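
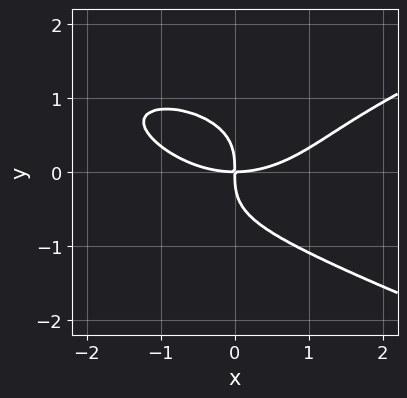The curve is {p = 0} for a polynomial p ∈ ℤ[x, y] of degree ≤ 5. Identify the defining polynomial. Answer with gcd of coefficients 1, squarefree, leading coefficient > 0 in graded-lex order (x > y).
3*y^4 - x^3 + 3*x*y

Degree: a generic line meets the curve in up to 4 points, so deg p = 4.
From the axis intercepts and sections: it meets the x-axis at x = 0 (among the integer gridlines); it crosses the y-axis at the gridline y = 0.
Together with the visible shape, these determine p as stated.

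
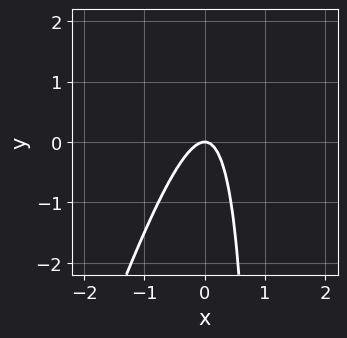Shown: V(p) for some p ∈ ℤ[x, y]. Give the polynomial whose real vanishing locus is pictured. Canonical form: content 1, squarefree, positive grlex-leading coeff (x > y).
Degree: no degree-1 curve has this shape, so deg p = 2.
From the visible intercepts: it meets the y-axis at y = 0 (among the integer gridlines); it meets the x-axis at x = 0 (among the integer gridlines).
The integer polynomial consistent with all of this is the stated p.

3*x^2 - x*y + y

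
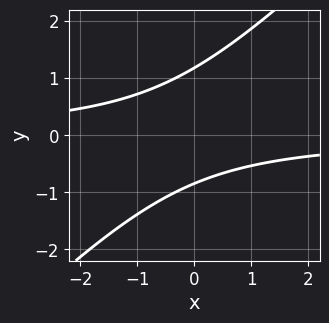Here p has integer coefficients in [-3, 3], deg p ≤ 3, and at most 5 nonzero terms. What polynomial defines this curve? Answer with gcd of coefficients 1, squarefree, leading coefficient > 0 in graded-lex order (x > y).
3*x*y - 3*y^2 + y + 3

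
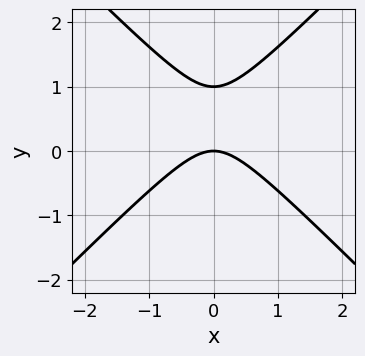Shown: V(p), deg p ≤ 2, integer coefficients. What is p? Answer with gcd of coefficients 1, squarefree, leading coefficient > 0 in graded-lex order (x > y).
1. Degree: no degree-1 curve has this shape, so deg p = 2.
2. Symmetries: mirror symmetry x ↦ −x ⇒ only even powers of x.
3. Observable constraints: among the integer gridlines, it crosses the y-axis at y ∈ {0, 1}; it crosses the x-axis at the gridline x = 0.
4. Together with the visible shape, these determine p as stated.

x^2 - y^2 + y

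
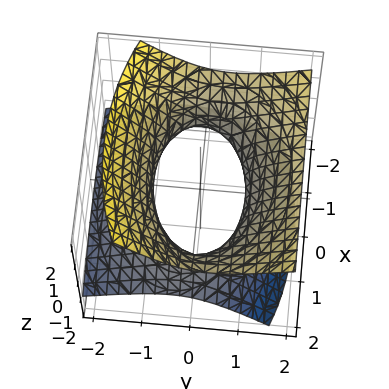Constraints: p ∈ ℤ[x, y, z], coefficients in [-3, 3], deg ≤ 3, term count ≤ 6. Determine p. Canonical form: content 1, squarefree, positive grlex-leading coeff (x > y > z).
x^2 + 2*y^2 - 2*y*z - 3*z^2 - 2

First, deg p = 2.
Next, from the visible intercepts: the surface avoids every integer z-axis point in the box; the y-axis gridline crossings are at y ∈ {-1, 1}.
Finally, these observations pin down the coefficients.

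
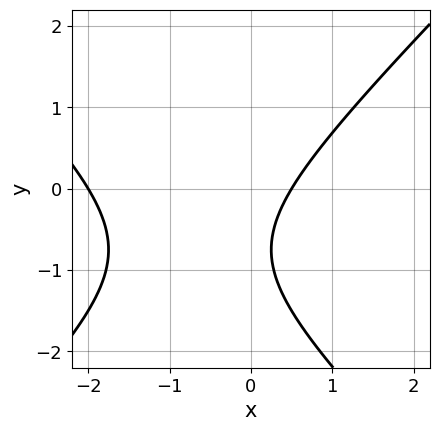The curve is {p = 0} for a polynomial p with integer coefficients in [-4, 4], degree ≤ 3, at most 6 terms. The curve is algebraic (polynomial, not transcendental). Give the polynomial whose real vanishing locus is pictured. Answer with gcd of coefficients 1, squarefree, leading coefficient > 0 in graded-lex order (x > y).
2*x^2 - 2*y^2 + 3*x - 3*y - 2

1. deg p = 2. No degree-1 curve has this shape.
2. From the visible intercepts: it meets the x-axis at x = -2 (among the integer gridlines); the curve avoids every integer y-axis point in the box.
3. Fitting integer coefficients to these (and the overall shape) gives p.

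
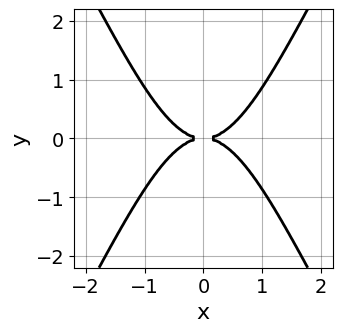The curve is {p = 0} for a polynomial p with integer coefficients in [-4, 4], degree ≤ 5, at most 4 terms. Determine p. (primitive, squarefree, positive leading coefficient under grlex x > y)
(a) Degree: no degree-3 curve has this shape, so deg p = 4.
(b) Symmetries: mirror symmetry y ↦ −y ⇒ only even powers of y; it's symmetric under x → −x, forcing even powers of x.
(c) Against the integer gridlines: it crosses the x-axis at the gridline x = 0; it crosses the y-axis at the gridline y = 0.
(d) Fitting integer coefficients to these (and the overall shape) gives p.

3*x^4 - x^2*y^2 - 3*y^2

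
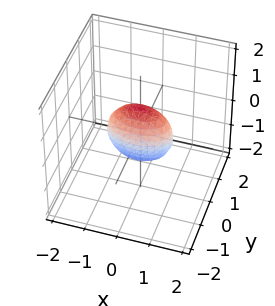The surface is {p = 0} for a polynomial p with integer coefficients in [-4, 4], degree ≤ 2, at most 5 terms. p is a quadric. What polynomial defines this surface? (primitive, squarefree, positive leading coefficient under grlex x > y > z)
x^2 + 3*y^2 + z^2 - 1

First, deg p = 2. Bounded and convex; a quadric.
Then, symmetries: mirror symmetry z ↦ −z ⇒ only even powers of z; it's symmetric under x → −x, forcing even powers of x; mirror symmetry y ↦ −y ⇒ only even powers of y.
Next, checking where it meets the axes: the x-axis gridline crossings are at x ∈ {-1, 1}; the z-axis gridline crossings are at z ∈ {-1, 1}.
Finally, solving for integer coefficients yields p as stated.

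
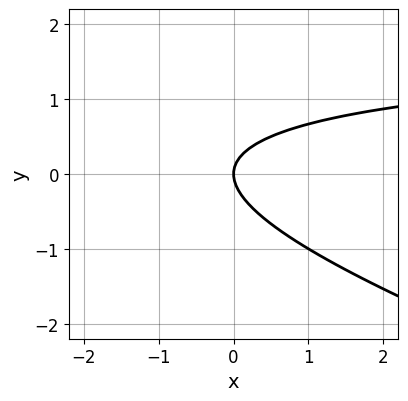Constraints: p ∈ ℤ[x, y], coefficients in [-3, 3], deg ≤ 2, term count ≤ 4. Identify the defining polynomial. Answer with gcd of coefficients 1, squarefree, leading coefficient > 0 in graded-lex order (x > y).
x*y + 3*y^2 - 2*x

(a) The degree is 2 — no degree-1 curve has this shape.
(b) Checking where it meets the axes: it crosses the x-axis at the gridline x = 0; one y-axis crossing is at y = 0.
(c) These observations pin down the coefficients.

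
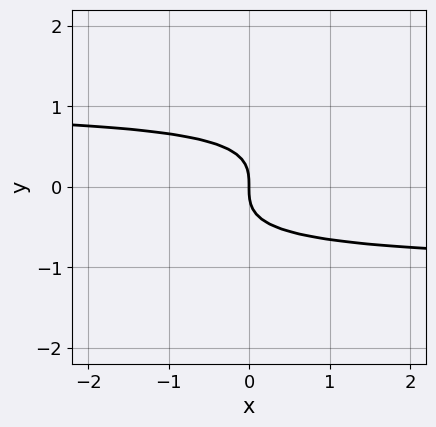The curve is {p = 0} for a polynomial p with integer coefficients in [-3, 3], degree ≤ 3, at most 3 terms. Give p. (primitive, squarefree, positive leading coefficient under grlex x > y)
x*y^2 - 2*y^3 - x

1. The degree is 3 — no degree-2 curve has this shape.
2. Checking where it meets the axes: it crosses the y-axis at the gridline y = 0; it meets the x-axis at x = 0 (among the integer gridlines).
3. Putting this together gives p.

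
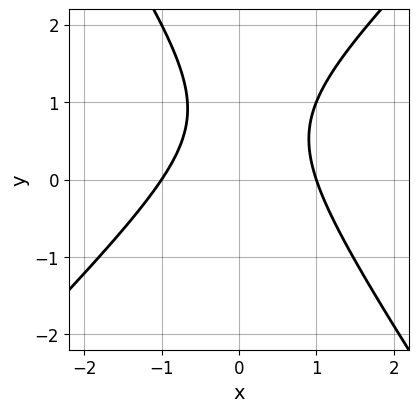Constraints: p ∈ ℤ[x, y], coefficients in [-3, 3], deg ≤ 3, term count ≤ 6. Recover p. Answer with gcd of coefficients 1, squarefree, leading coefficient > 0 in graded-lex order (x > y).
First, the degree is 2 — a generic line meets the curve in up to 2 points.
Next, against the integer gridlines: the x-axis gridline crossings are at x ∈ {-1, 1}; it misses every integer gridline on the y-axis.
Finally, solving for integer coefficients yields p as stated.

3*x^2 - x*y - 2*y^2 + 3*y - 3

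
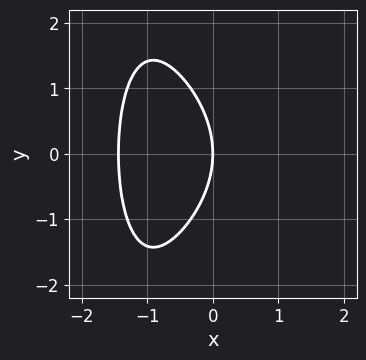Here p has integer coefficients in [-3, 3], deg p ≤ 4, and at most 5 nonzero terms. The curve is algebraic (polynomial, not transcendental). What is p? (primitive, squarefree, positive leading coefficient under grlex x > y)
x^4 + y^2 + 3*x

(a) deg p = 4. A generic line meets the curve in up to 4 points.
(b) Symmetries: mirror symmetry y ↦ −y ⇒ only even powers of y.
(c) Against the integer gridlines: it meets the x-axis at x = 0 (among the integer gridlines); one y-axis crossing is at y = 0.
(d) Matching integer coefficients to the picture gives p.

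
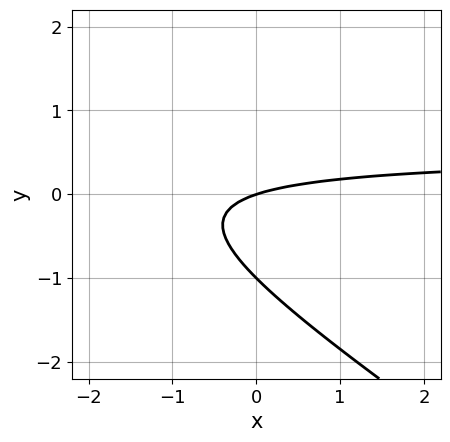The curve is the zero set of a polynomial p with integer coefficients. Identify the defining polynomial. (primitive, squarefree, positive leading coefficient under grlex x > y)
Degree: no degree-1 curve has this shape, so deg p = 2.
From the visible intercepts: it crosses the x-axis at the gridline x = 0; the y-axis gridline crossings are at y ∈ {-1, 0}.
Together with the visible shape, these determine p as stated.

2*x*y + 3*y^2 - x + 3*y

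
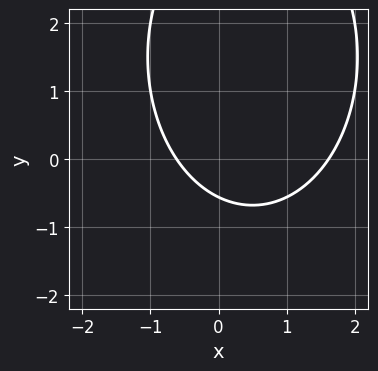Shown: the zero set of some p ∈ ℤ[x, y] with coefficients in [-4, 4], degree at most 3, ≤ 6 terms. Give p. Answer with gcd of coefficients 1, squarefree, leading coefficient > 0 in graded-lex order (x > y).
2*x^2 + y^2 - 2*x - 3*y - 2

First, deg p = 2. A generic line meets the curve in up to 2 points.
Finally, matching integer coefficients to the picture gives p.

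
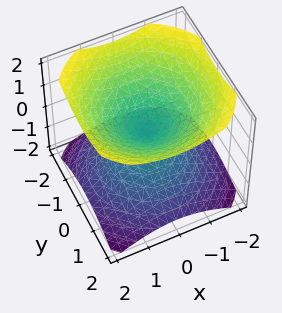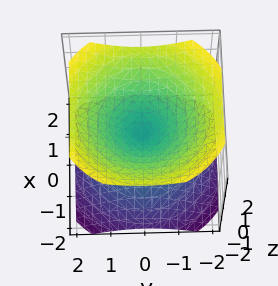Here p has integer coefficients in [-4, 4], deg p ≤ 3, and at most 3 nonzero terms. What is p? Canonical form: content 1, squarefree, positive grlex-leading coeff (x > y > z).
2*x^2 + 2*y^2 - 3*z^2

1. There are 2 components.
2. deg p = 2.
3. Symmetries: it's symmetric under z → −z, forcing even powers of z; the surface is invariant under rotation about z: p = q(x² + y², z).
4. Against the integer gridlines: it meets the y-axis at y = 0 (among the integer gridlines); it crosses the z-axis at the gridline z = 0; one x-axis crossing is at x = 0.
5. Together with the visible shape, these determine p as stated.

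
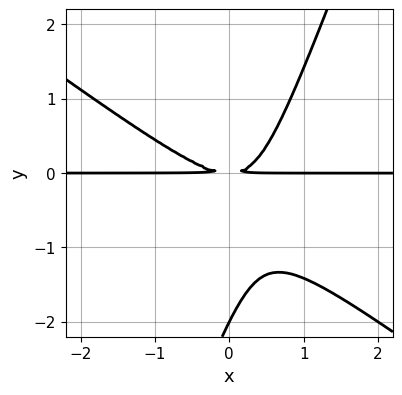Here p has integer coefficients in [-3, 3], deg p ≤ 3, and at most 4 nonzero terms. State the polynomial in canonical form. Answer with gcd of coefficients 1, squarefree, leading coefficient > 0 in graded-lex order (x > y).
The degree is 3 — no degree-2 curve has this shape.
Observable constraints: it crosses the y-axis at the gridline y = -2; the visible x-axis segment lies entirely on the curve.
These observations pin down the coefficients.

2*x^2*y + 2*x*y^2 - y^3 - 2*y^2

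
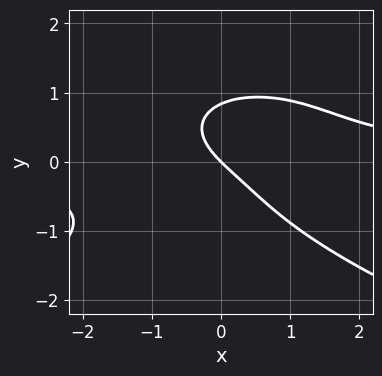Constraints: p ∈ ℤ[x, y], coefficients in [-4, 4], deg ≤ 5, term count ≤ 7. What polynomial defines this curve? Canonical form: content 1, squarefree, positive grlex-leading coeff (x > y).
2*y^4 + 2*x^2*y + y^2 - 2*x - 2*y

(a) Degree: no degree-3 curve has this shape, so deg p = 4.
(b) Observable constraints: it meets the x-axis at x = 0 (among the integer gridlines); one y-axis crossing is at y = 0.
(c) Putting this together gives p.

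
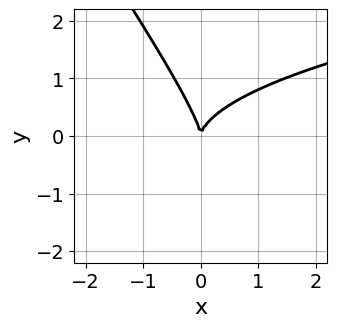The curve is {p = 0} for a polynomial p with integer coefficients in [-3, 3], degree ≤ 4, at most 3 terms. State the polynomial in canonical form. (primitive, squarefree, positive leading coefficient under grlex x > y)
deg p = 3. The shape is more complex than any degree-2 curve.
Observable constraints: it crosses the x-axis at the gridline x = 0; it crosses the y-axis at the gridline y = 0.
The integer polynomial consistent with all of this is the stated p.

3*x*y^2 + 2*y^3 - 3*x^2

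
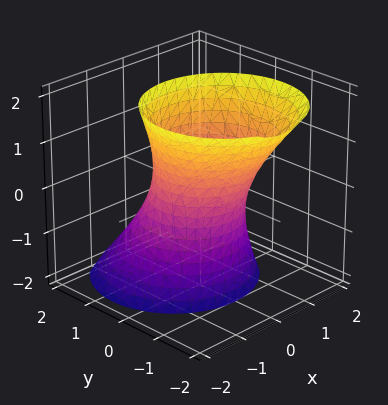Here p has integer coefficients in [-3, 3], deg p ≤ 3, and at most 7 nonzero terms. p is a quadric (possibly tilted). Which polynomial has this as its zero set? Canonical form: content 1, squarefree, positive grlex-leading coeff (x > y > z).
3*x^2 + 3*y^2 + 2*y*z - z^2 - 3

First, the degree is 2 — the shape is more complex than any degree-1 surface.
Next, observable constraints: the x-axis gridline crossings are at x ∈ {-1, 1}; it misses every integer gridline on the z-axis; the y-axis gridline crossings are at y ∈ {-1, 1}.
Finally, assembling these constraints gives the stated polynomial.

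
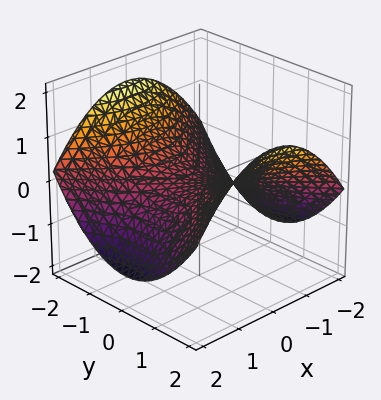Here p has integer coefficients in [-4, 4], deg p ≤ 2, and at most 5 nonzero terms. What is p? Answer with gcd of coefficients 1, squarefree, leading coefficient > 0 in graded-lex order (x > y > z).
x^2 - y^2 + 3*z

First, degree: a saddle surface; a quadric, so deg p = 2.
Then, symmetries: mirror symmetry y ↦ −y ⇒ only even powers of y; it's symmetric under x → −x, forcing even powers of x.
Next, from the axis intercepts and sections: it meets the y-axis at y = 0 (among the integer gridlines); one z-axis crossing is at z = 0; one x-axis crossing is at x = 0.
Finally, these observations pin down the coefficients.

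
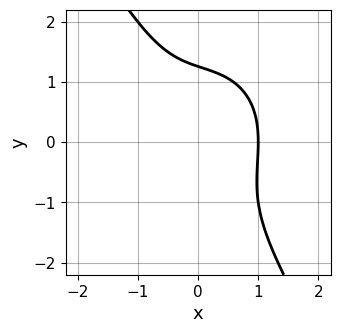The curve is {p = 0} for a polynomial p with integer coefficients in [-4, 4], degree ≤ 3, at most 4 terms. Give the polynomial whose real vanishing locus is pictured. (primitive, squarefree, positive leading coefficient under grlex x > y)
First, deg p = 3.
Then, checking where it meets the axes: it crosses the x-axis at the gridline x = 1.
Finally, together with the visible shape, these determine p as stated.

2*x^3 + x*y^2 + y^3 - 2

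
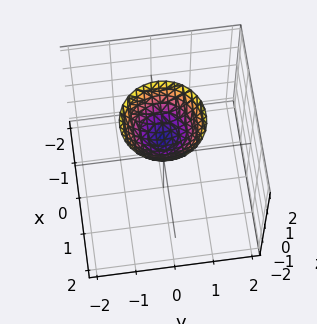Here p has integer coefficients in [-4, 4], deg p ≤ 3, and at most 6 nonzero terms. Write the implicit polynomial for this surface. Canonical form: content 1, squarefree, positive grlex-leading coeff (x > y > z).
x^2 + y^2 - z + 1

1. deg p = 2. No degree-1 surface has this shape.
2. Symmetries: the z-axis is an axis of rotation, so x and y enter only as x² + y².
3. From the axis intercepts and sections: it misses every integer gridline on the y-axis; a circular section at z = 2 has radius exactly 1; no x-intercept at any integer in the box.
4. Solving for integer coefficients yields p as stated. Check: (0, 0, 1) on the z-axis lies on the surface, and p(0, 0, 1) = 0. ✓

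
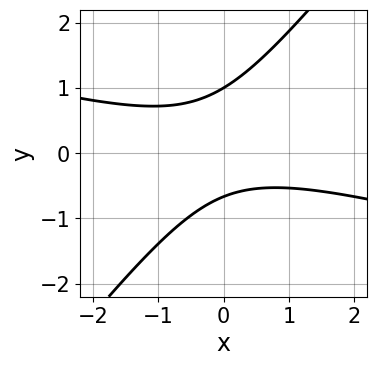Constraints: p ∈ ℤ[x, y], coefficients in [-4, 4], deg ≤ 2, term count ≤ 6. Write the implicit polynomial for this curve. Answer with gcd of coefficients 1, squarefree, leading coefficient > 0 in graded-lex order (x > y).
x^2 + 3*x*y - 3*y^2 + y + 2

(a) deg p = 2.
(b) Reading off the gridlines: no x-intercept at any integer in the box; one y-axis crossing is at y = 1.
(c) Solving for integer coefficients yields p as stated.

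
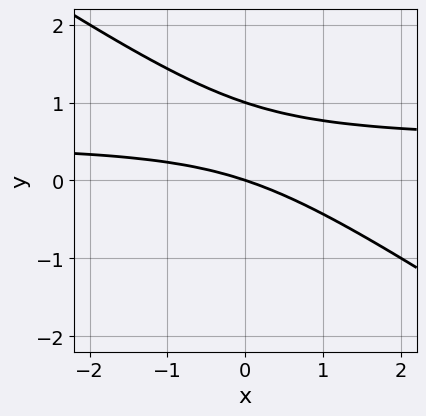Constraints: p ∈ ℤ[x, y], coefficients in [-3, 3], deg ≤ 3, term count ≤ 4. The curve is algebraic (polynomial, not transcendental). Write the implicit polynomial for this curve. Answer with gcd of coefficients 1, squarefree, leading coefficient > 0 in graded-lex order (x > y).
2*x*y + 3*y^2 - x - 3*y

1. Degree: the shape is more complex than any degree-1 curve, so deg p = 2.
2. Reading off the gridlines: one x-axis crossing is at x = 0; the y-axis gridline crossings are at y ∈ {0, 1}.
3. Together with the visible shape, these determine p as stated.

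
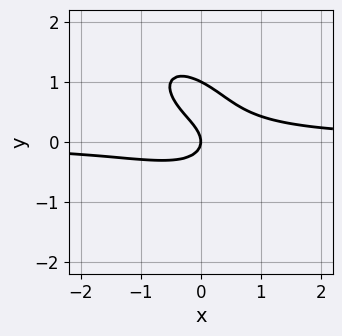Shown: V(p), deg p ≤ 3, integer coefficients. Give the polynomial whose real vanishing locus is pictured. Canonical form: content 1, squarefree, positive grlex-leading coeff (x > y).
(a) Degree: the shape is more complex than any degree-2 curve, so deg p = 3.
(b) From the axis intercepts and sections: the y-axis gridline crossings are at y ∈ {0, 1}; one x-axis crossing is at x = 0.
(c) Solving for integer coefficients yields p as stated.

2*x^2*y + 2*x*y^2 + 2*y^3 - 2*y^2 - x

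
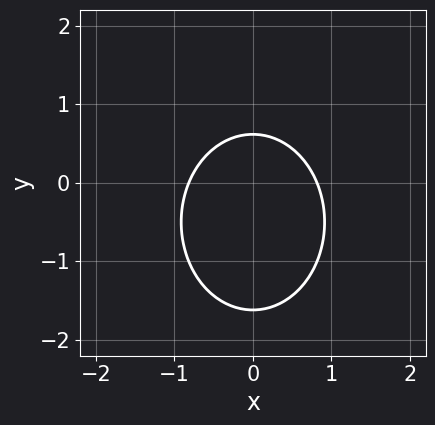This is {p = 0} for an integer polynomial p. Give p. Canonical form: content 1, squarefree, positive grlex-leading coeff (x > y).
First, deg p = 2. No degree-1 curve has this shape.
Next, symmetries: mirror symmetry x ↦ −x ⇒ only even powers of x.
Finally, these observations pin down the coefficients.

3*x^2 + 2*y^2 + 2*y - 2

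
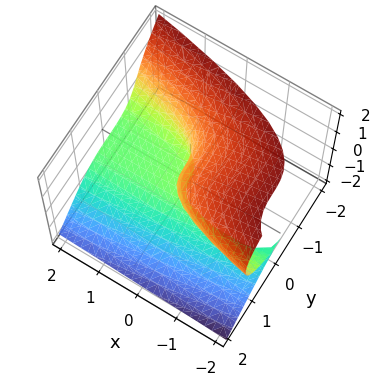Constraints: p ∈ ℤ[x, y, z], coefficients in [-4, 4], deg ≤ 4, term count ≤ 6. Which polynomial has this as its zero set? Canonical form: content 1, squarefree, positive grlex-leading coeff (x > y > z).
3*y^3 + 3*z^3 + 3*x*z - 3*z^2 + x

1. deg p = 3. No degree-2 surface has this shape.
2. Observable constraints: it crosses the x-axis at the gridline x = 0; among the integer gridlines, it crosses the z-axis at z ∈ {0, 1}; one y-axis crossing is at y = 0.
3. Solving for integer coefficients yields p as stated.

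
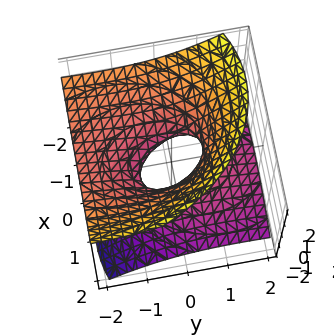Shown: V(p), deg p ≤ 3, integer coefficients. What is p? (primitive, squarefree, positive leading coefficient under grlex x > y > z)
The degree is 2 — a generic line meets the surface in up to 2 points.
From the axis intercepts and sections: the y-axis gridline crossings are at y ∈ {-1, 1}; it misses every integer gridline on the z-axis.
Solving for integer coefficients yields p as stated.

2*x^2 + 2*x*z + y^2 + 3*y*z - 3*z^2 - 1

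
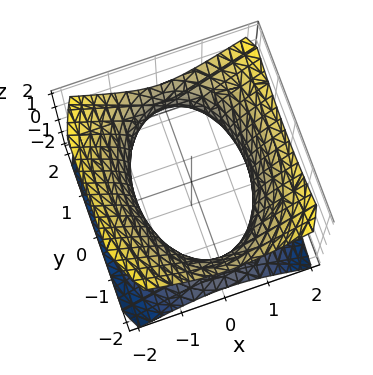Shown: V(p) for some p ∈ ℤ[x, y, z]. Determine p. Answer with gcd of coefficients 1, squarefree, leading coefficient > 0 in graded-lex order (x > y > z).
2*x^2 + y^2 - 2*z^2 - 3

(a) Degree: one connected sheet with a waist; a quadric, so deg p = 2.
(b) Symmetries: it's symmetric under y → −y, forcing even powers of y; the z ↦ −z reflection is a symmetry, so z appears only in even powers; the x ↦ −x reflection is a symmetry, so x appears only in even powers.
(c) Observable constraints: the surface avoids every integer z-axis point in the box.
(d) Assembling these constraints gives the stated polynomial.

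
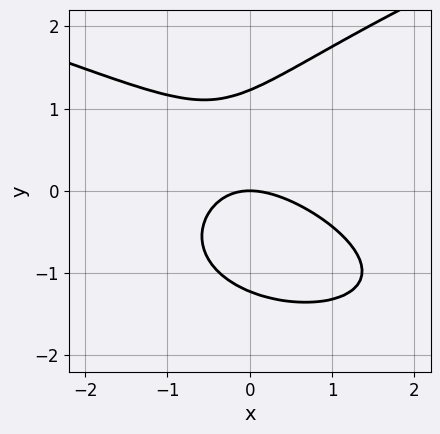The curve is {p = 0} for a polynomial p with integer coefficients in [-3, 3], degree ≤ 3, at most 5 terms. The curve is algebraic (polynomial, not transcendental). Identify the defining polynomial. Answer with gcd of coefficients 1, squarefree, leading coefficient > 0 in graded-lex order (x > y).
First, deg p = 3.
Next, checking where it meets the axes: it crosses the x-axis at the gridline x = 0; it crosses the y-axis at the gridline y = 0.
Finally, together with the visible shape, these determine p as stated.

2*y^3 - 2*x^2 - 2*x*y - 3*y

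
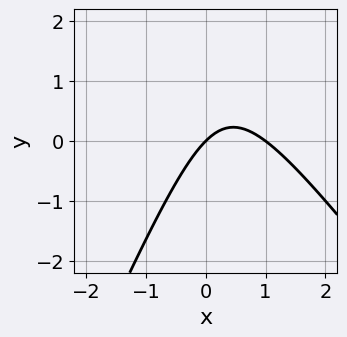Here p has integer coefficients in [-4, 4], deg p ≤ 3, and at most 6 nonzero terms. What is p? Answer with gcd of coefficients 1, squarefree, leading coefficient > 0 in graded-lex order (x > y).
3*x^2 + x*y - y^2 - 3*x + 3*y

1. The degree is 2 — a generic line meets the curve in up to 2 points.
2. Reading off the gridlines: it meets the y-axis at y = 0 (among the integer gridlines); the x-axis gridline crossings are at x ∈ {0, 1}.
3. Putting this together gives p.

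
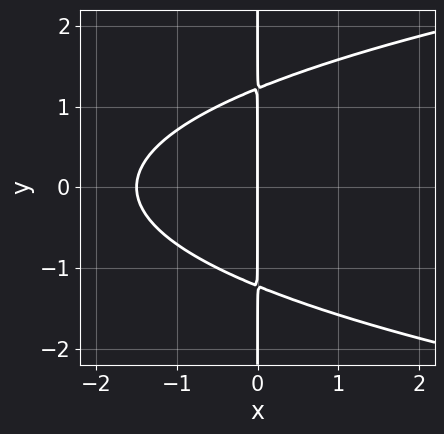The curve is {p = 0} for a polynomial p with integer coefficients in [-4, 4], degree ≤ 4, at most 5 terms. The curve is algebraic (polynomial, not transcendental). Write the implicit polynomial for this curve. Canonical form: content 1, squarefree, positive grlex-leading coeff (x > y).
2*x*y^2 - 2*x^2 - 3*x

The degree is 3 — a generic line meets the curve in up to 3 points.
Symmetries: the y ↦ −y reflection is a symmetry, so y appears only in even powers.
Reading off the gridlines: the visible y-axis segment lies entirely on the curve; it crosses the x-axis at the gridline x = 0.
Putting this together gives p.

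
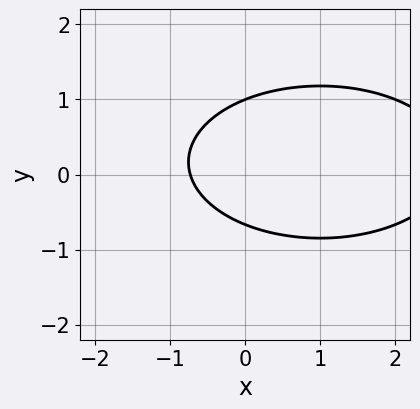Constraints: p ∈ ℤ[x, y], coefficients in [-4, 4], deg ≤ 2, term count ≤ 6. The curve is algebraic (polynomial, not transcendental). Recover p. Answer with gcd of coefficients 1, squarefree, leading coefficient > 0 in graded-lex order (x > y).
x^2 + 3*y^2 - 2*x - y - 2

deg p = 2. A generic line meets the curve in up to 2 points.
Checking where it meets the axes: one y-axis crossing is at y = 1.
Together with the visible shape, these determine p as stated.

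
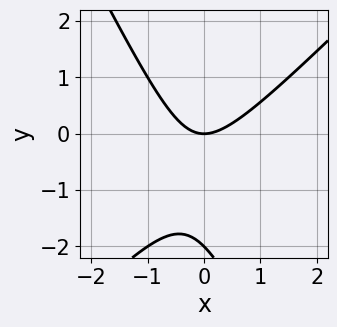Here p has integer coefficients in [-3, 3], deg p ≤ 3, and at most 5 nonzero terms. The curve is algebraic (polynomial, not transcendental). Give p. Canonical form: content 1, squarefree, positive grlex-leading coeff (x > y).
Degree: no degree-1 curve has this shape, so deg p = 2.
Checking where it meets the axes: the y-axis gridline crossings are at y ∈ {-2, 0}; it meets the x-axis at x = 0 (among the integer gridlines).
Fitting integer coefficients to these (and the overall shape) gives p.

2*x^2 - x*y - y^2 - 2*y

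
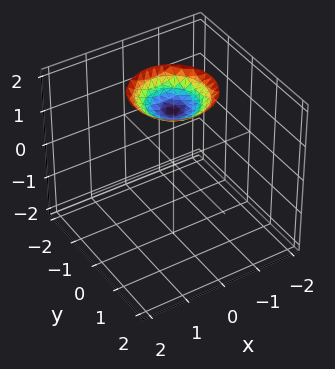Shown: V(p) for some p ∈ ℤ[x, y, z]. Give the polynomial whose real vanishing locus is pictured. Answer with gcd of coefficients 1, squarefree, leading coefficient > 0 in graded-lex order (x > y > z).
x^2 + y^2 - 2*z + 3

(a) deg p = 2.
(b) By symmetry, every cross-section ⟂ z is a circle, so x, y appear only via x² + y².
(c) From the axis intercepts and sections: a circular section at z = 2 has radius exactly 1; the surface avoids every integer y-axis point in the box; the surface avoids every integer x-axis point in the box.
(d) Together with the visible shape, these determine p as stated.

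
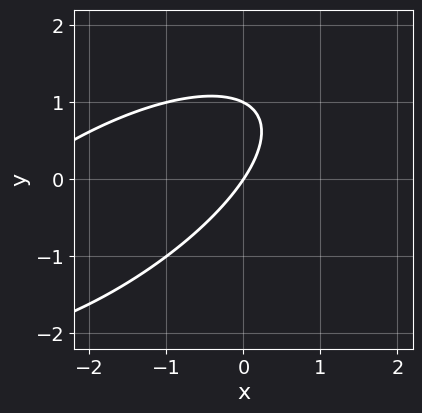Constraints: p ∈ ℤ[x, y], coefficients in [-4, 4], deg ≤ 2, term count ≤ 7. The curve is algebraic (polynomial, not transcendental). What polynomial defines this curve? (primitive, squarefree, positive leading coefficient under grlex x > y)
First, the degree is 2 — a generic line meets the curve in up to 2 points.
Next, reading off the gridlines: one x-axis crossing is at x = 0; among the integer gridlines, it crosses the y-axis at y ∈ {0, 1}.
Finally, together with the visible shape, these determine p as stated.

x^2 - 2*x*y + 2*y^2 + 3*x - 2*y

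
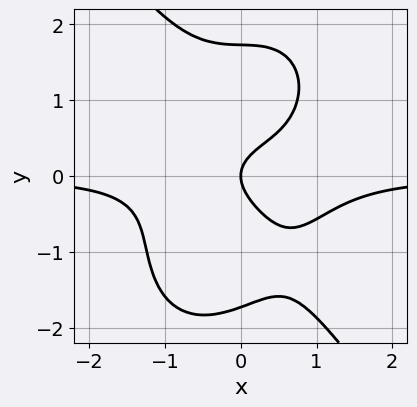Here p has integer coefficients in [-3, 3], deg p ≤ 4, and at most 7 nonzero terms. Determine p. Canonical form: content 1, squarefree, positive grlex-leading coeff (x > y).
First, deg p = 4.
Next, observable constraints: one y-axis crossing is at y = 0; one x-axis crossing is at x = 0.
Finally, putting this together gives p.

3*x^3*y + y^4 - x*y - 3*y^2 + 2*x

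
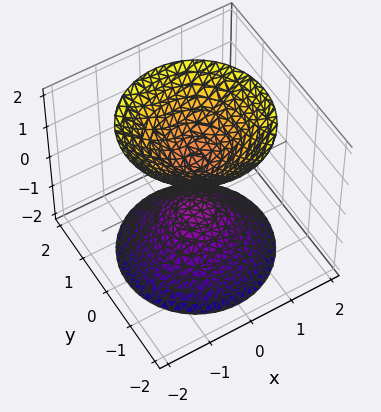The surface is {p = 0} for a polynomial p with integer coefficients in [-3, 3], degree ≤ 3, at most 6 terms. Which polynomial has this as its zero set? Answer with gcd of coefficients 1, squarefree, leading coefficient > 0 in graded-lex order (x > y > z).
3*x^2 + 3*y^2 - 2*z^2 + 1

1. I count 2 distinct pieces. Treating them together as one polynomial.
2. The degree is 2 — no degree-1 surface has this shape.
3. Symmetries: the surface is invariant under rotation about z: p = q(x² + y², z).
4. From the axis intercepts and sections: a circular section at z = 1 has radius between 0 and 1; it misses every integer gridline on the x-axis; it misses every integer gridline on the y-axis.
5. The integer polynomial consistent with all of this is the stated p.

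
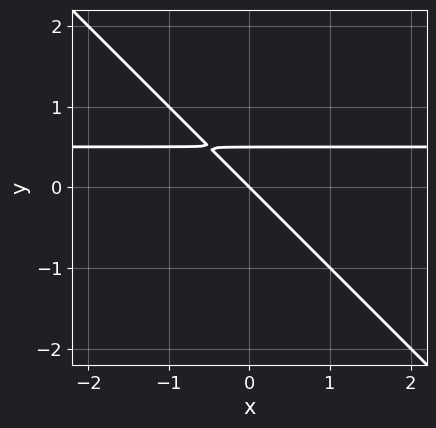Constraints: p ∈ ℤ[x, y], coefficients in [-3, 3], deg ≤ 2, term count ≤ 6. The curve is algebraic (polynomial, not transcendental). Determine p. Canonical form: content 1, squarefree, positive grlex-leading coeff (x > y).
2*x*y + 2*y^2 - x - y

(a) deg p = 2. No degree-1 curve has this shape.
(b) From the axis intercepts and sections: one x-axis crossing is at x = 0; it crosses the y-axis at the gridline y = 0.
(c) Assembling these constraints gives the stated polynomial.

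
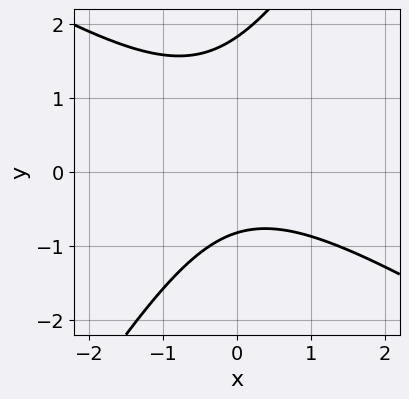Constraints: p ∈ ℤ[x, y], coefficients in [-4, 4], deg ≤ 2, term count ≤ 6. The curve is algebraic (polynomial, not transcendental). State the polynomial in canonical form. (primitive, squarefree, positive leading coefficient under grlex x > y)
First, deg p = 2. No degree-1 curve has this shape.
Next, observable constraints: no x-intercept at any integer in the box.
Finally, these observations pin down the coefficients.

2*x^2 + 2*x*y - 2*y^2 + 2*y + 3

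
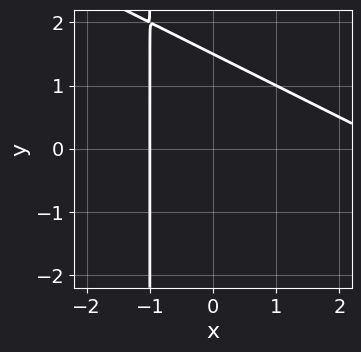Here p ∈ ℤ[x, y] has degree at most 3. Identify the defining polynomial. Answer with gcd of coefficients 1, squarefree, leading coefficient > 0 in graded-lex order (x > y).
x^2 + 2*x*y - 2*x + 2*y - 3

The degree is 2 — no degree-1 curve has this shape.
From the axis intercepts and sections: it crosses the x-axis at the gridline x = -1.
Matching integer coefficients to the picture gives p.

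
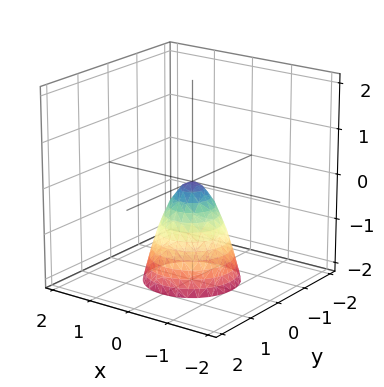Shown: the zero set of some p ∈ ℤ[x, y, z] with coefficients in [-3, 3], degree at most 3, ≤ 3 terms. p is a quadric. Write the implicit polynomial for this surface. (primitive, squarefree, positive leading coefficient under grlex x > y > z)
2*x^2 + 2*y^2 + z

1. Degree: a paraboloid; a quadric, so deg p = 2.
2. Symmetry: every cross-section ⟂ z is a circle, so x, y appear only via x² + y².
3. Checking where it meets the axes: it meets the z-axis at z = 0 (among the integer gridlines); it crosses the y-axis at the gridline y = 0; a circular section at z = -1 has radius between 0 and 1; one x-axis crossing is at x = 0.
4. These observations pin down the coefficients.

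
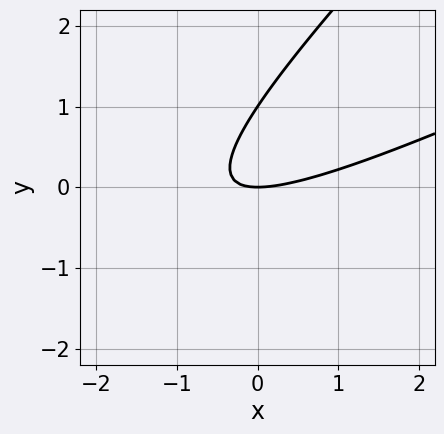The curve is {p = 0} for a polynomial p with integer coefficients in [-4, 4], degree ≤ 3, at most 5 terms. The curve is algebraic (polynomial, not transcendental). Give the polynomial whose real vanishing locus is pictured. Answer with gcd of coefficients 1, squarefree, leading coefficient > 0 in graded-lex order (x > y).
x^2 - 3*x*y + 2*y^2 - 2*y

First, degree: no degree-1 curve has this shape, so deg p = 2.
Next, checking where it meets the axes: it meets the x-axis at x = 0 (among the integer gridlines); among the integer gridlines, it crosses the y-axis at y ∈ {0, 1}.
Finally, fitting integer coefficients to these (and the overall shape) gives p.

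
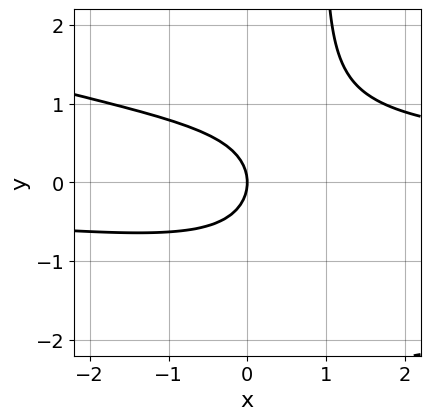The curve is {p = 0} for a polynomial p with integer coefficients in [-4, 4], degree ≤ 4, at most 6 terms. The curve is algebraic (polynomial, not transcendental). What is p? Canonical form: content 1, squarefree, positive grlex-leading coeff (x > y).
x^2*y + 3*x*y^2 - 3*y^2 - 3*x

Degree: a generic line meets the curve in up to 3 points, so deg p = 3.
Reading off the gridlines: it crosses the y-axis at the gridline y = 0; one x-axis crossing is at x = 0.
These observations pin down the coefficients.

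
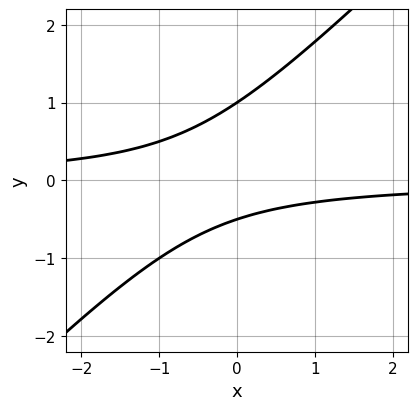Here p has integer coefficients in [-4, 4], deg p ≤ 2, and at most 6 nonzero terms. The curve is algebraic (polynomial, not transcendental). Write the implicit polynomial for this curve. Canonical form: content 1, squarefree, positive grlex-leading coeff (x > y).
2*x*y - 2*y^2 + y + 1

1. Degree: the shape is more complex than any degree-1 curve, so deg p = 2.
2. Checking where it meets the axes: one y-axis crossing is at y = 1; no x-intercept at any integer in the box.
3. Together with the visible shape, these determine p as stated.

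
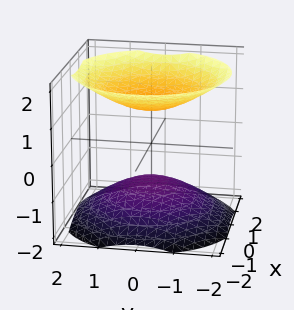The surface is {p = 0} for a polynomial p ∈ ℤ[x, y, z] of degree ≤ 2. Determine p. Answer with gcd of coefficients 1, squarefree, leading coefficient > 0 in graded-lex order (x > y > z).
First, I count 2 distinct pieces.
Next, degree: two sheets facing apart; a quadric, so deg p = 2.
Then, symmetries: the z-axis is an axis of rotation, so x and y enter only as x² + y²; it's symmetric under z → −z, forcing even powers of z.
Then, reading off the gridlines: no y-intercept at any integer in the box; among the integer gridlines, it crosses the z-axis at z ∈ {-1, 1}; no x-intercept at any integer in the box.
Finally, matching integer coefficients to the picture gives p.

2*x^2 + 2*y^2 - 3*z^2 + 3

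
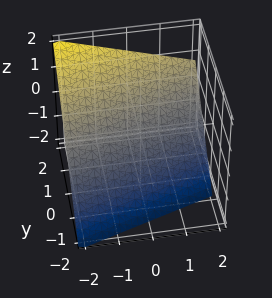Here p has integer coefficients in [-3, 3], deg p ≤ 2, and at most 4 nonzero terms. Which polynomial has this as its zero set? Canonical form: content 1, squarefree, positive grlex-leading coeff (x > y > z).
deg p = 1. Every cross-section is a straight line — this is a plane.
Against the integer gridlines: one x-axis crossing is at x = -2.
Assembling these constraints gives the stated polynomial.

x - 3*y + 3*z + 2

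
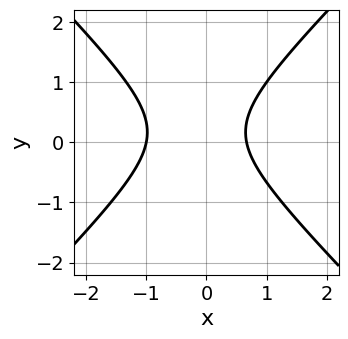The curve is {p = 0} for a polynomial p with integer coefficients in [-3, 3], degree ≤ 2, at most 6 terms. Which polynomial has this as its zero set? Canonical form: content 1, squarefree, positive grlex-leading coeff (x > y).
3*x^2 - 3*y^2 + x + y - 2

Degree: a generic line meets the curve in up to 2 points, so deg p = 2.
Reading off the gridlines: the curve avoids every integer y-axis point in the box; it meets the x-axis at x = -1 (among the integer gridlines).
Solving for integer coefficients yields p as stated.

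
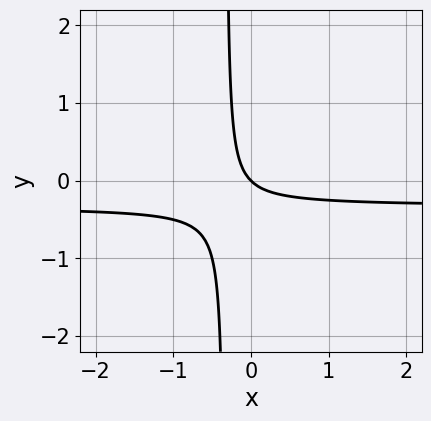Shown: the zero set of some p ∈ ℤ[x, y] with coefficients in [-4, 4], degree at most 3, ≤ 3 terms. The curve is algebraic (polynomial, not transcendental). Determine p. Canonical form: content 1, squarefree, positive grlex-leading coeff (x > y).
3*x*y + x + y

Degree: a generic line meets the curve in up to 2 points, so deg p = 2.
Reading off the gridlines: it crosses the x-axis at the gridline x = 0; it crosses the y-axis at the gridline y = 0.
Putting this together gives p.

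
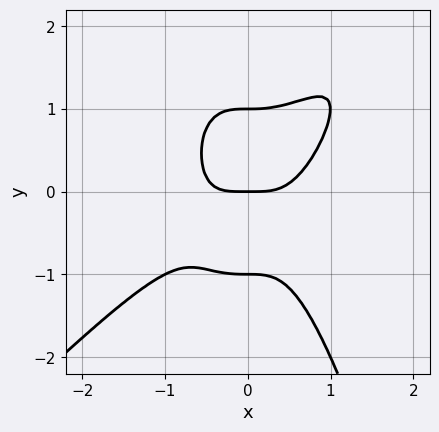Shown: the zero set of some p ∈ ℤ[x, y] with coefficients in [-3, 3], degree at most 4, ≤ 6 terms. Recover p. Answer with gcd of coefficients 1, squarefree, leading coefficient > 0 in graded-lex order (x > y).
2*x^4 - 2*x^3*y + y^3 - y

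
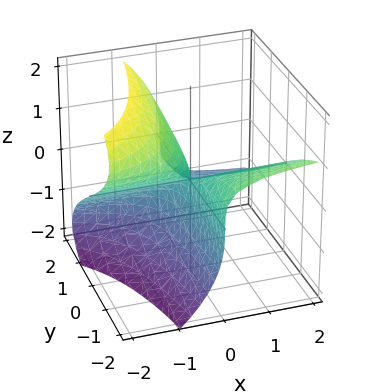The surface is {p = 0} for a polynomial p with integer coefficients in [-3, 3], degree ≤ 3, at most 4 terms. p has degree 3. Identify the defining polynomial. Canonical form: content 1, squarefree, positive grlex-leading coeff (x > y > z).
deg p = 3.
Checking where it meets the axes: every point of the x-axis in the box is on the surface; every point of the y-axis in the box is on the surface; it crosses the z-axis at the gridline z = 0.
The integer polynomial consistent with all of this is the stated p.

z^3 + 2*x*y + 3*x*z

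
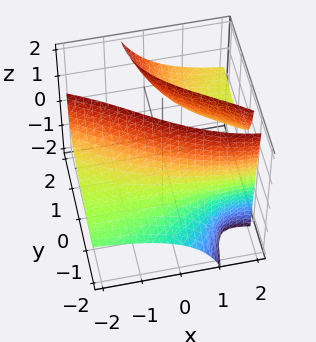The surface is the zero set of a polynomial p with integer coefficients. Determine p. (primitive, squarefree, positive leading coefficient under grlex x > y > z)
First, there are 2 components. Treating them together as one polynomial.
Next, degree: no degree-2 surface has this shape, so deg p = 3.
Then, reading off the gridlines: it misses every integer gridline on the z-axis; it misses every integer gridline on the x-axis.
Finally, fitting integer coefficients to these (and the overall shape) gives p.

x^2*z + 3*x*y*z - y^3 + 2*y^2*z - 2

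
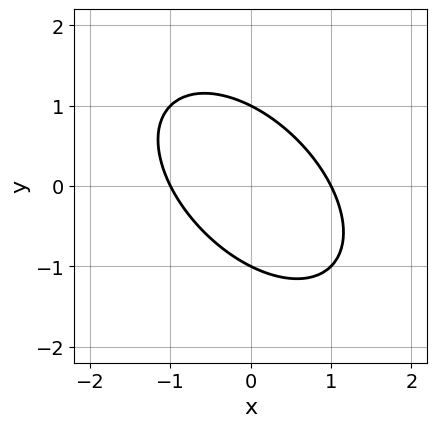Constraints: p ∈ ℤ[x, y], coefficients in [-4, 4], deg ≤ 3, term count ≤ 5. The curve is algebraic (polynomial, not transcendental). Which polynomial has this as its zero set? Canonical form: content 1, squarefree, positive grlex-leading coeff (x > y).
deg p = 2. The shape is more complex than any degree-1 curve.
From the axis intercepts and sections: the y-axis gridline crossings are at y ∈ {-1, 1}; among the integer gridlines, it crosses the x-axis at x ∈ {-1, 1}.
Solving for integer coefficients yields p as stated.

x^2 + x*y + y^2 - 1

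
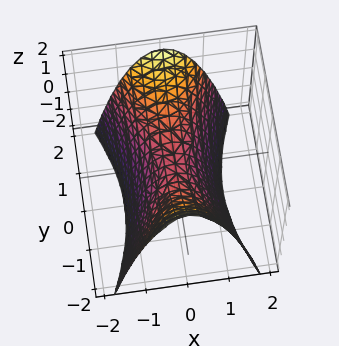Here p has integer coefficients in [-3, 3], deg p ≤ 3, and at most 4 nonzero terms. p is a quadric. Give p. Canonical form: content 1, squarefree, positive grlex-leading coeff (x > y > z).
First, degree: a saddle surface; a quadric, so deg p = 2.
Then, symmetries: the y ↦ −y reflection is a symmetry, so y appears only in even powers; mirror symmetry x ↦ −x ⇒ only even powers of x.
Next, from the axis intercepts and sections: it meets the x-axis at x = 0 (among the integer gridlines); one y-axis crossing is at y = 0.
Finally, putting this together gives p.

3*x^2 - y^2 + 2*z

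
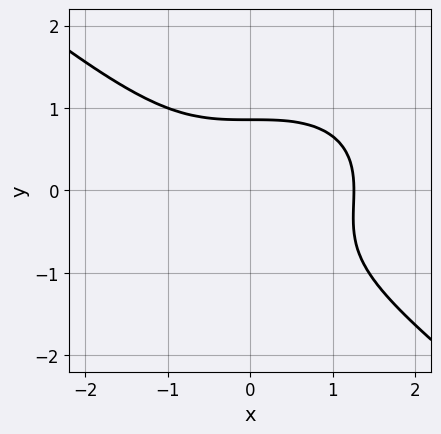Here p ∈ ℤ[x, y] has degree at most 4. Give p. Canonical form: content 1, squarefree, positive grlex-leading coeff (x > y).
x^3 + 2*y^3 + y^2 - 2

1. deg p = 3.
2. Solving for integer coefficients yields p as stated.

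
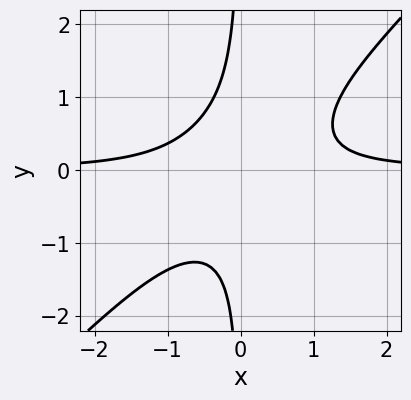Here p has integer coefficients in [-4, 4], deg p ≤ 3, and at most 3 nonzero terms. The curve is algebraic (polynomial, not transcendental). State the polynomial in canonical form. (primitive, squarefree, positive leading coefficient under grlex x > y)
2*x^2*y - 2*x*y^2 - 1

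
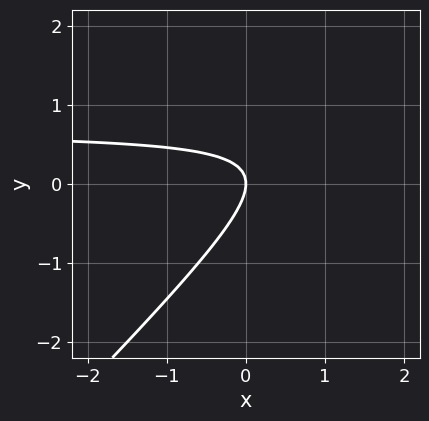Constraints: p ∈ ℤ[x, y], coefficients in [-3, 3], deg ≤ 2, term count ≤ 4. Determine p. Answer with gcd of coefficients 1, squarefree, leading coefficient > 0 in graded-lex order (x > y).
3*x*y - 3*y^2 - 2*x

(a) The degree is 2 — a generic line meets the curve in up to 2 points.
(b) Checking where it meets the axes: one y-axis crossing is at y = 0; one x-axis crossing is at x = 0.
(c) Fitting integer coefficients to these (and the overall shape) gives p.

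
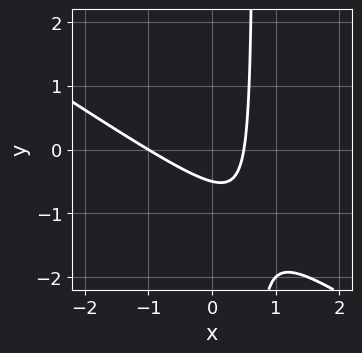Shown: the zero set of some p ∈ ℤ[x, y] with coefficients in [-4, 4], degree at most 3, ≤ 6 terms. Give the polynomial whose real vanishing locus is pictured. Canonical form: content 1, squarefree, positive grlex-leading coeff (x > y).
2*x^2 + 3*x*y + x - 2*y - 1

1. The degree is 2 — a generic line meets the curve in up to 2 points.
2. From the axis intercepts and sections: one x-axis crossing is at x = -1.
3. Matching integer coefficients to the picture gives p.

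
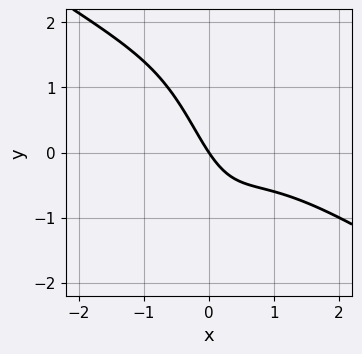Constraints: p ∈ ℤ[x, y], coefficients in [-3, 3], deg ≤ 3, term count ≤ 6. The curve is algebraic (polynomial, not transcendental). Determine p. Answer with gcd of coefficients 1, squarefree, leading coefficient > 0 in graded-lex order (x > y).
First, degree: no degree-2 curve has this shape, so deg p = 3.
Next, from the visible intercepts: it meets the x-axis at x = 0 (among the integer gridlines); it meets the y-axis at y = 0 (among the integer gridlines).
Finally, putting this together gives p.

2*x^3 + 3*x^2*y - 2*x^2 + 3*x + 2*y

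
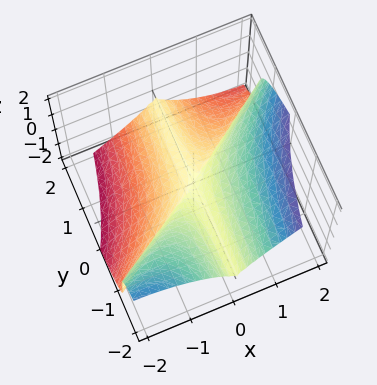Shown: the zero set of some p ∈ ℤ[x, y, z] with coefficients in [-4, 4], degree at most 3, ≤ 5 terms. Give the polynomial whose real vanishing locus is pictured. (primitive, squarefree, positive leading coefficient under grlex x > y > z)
1. The degree is 3 — a generic line meets the surface in up to 3 points.
2. Against the integer gridlines: one x-axis crossing is at x = 0; it crosses the z-axis at the gridline z = 0; the visible y-axis segment lies entirely on the surface.
3. Assembling these constraints gives the stated polynomial.

2*x^3 - 3*x^2*y - 2*z^3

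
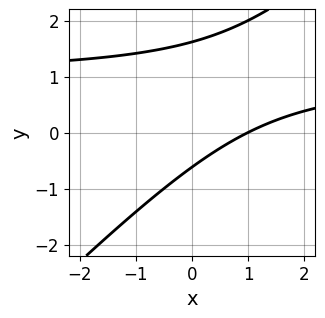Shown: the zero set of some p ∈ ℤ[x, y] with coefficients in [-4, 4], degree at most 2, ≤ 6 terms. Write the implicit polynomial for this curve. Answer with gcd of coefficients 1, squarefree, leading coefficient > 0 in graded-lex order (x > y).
x*y - y^2 - x + y + 1

Degree: no degree-1 curve has this shape, so deg p = 2.
From the visible intercepts: one x-axis crossing is at x = 1.
These observations pin down the coefficients.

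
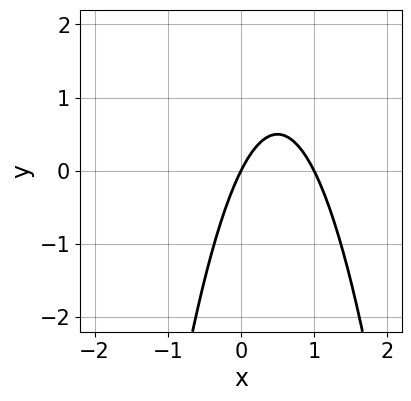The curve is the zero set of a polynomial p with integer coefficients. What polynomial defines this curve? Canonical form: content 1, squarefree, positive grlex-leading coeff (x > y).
First, deg p = 2. No degree-1 curve has this shape.
Then, checking where it meets the axes: among the integer gridlines, it crosses the x-axis at x ∈ {0, 1}; it meets the y-axis at y = 0 (among the integer gridlines).
Finally, the integer polynomial consistent with all of this is the stated p.

2*x^2 - 2*x + y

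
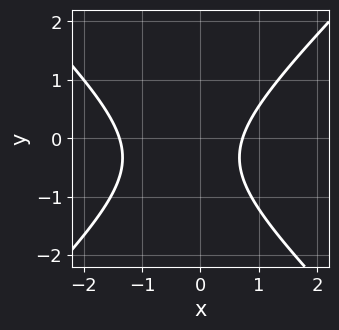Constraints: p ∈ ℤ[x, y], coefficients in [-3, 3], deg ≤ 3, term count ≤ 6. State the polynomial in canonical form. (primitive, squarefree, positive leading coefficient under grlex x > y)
3*x^2 - 3*y^2 + 2*x - 2*y - 3

1. The degree is 2 — a generic line meets the curve in up to 2 points.
2. Against the integer gridlines: the curve avoids every integer y-axis point in the box.
3. Solving for integer coefficients yields p as stated.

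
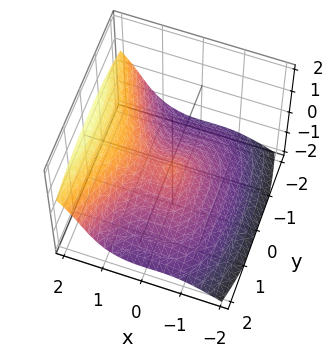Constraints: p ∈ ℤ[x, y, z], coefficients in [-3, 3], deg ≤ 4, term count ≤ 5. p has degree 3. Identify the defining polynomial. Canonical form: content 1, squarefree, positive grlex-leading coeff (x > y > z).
2*x^3 - 2*x^2*z - z^3 - 2*x^2 - y^2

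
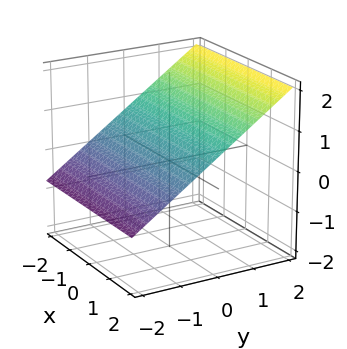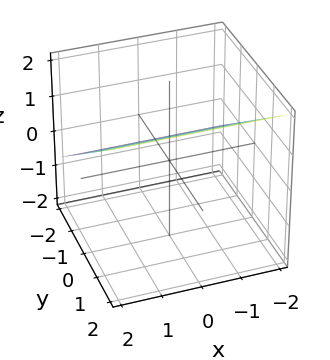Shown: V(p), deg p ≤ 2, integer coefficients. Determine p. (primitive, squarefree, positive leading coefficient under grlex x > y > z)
2*y - 3*z + 2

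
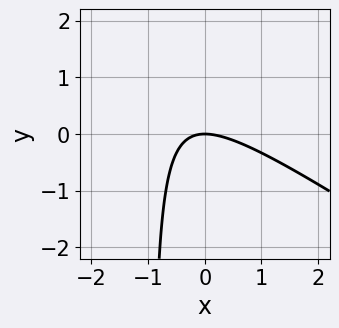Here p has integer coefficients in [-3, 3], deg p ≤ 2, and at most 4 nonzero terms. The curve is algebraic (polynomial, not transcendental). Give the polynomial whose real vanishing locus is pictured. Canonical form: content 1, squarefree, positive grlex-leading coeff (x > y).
First, deg p = 2. No degree-1 curve has this shape.
Next, reading off the gridlines: one x-axis crossing is at x = 0; it crosses the y-axis at the gridline y = 0.
Finally, putting this together gives p.

2*x^2 + 3*x*y + 3*y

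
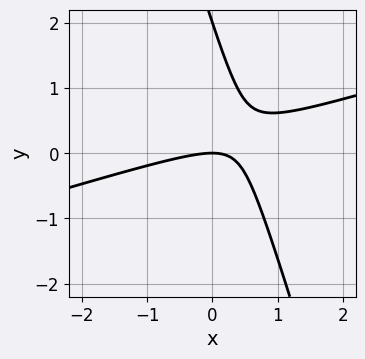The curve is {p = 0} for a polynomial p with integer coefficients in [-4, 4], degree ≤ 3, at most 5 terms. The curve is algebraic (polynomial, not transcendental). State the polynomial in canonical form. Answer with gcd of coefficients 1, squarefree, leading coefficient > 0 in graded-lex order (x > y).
The degree is 2 — a generic line meets the curve in up to 2 points.
Reading off the gridlines: it crosses the x-axis at the gridline x = 0; the y-axis gridline crossings are at y ∈ {0, 2}.
The integer polynomial consistent with all of this is the stated p.

x^2 - 3*x*y - y^2 + 2*y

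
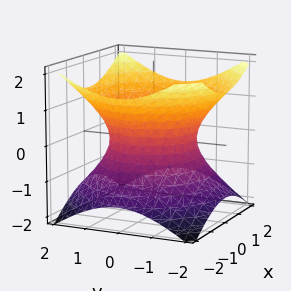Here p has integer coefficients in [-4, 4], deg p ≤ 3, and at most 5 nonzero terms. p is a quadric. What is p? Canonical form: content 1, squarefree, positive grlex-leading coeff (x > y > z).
2*x^2 + 2*y^2 - 3*z^2 - 3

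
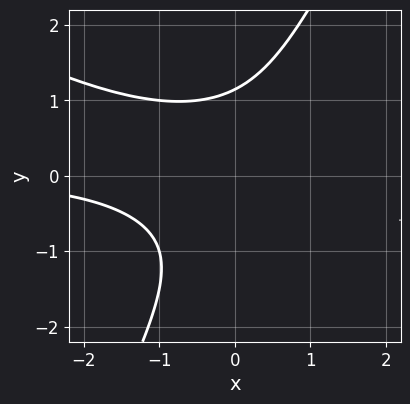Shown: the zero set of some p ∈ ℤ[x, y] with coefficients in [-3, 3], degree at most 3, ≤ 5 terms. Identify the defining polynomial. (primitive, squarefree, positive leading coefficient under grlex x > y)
The degree is 3 — no degree-2 curve has this shape.
Reading off the gridlines: it misses every integer gridline on the x-axis.
Assembling these constraints gives the stated polynomial.

2*x^2*y + 3*x*y^2 - 2*y^3 + 3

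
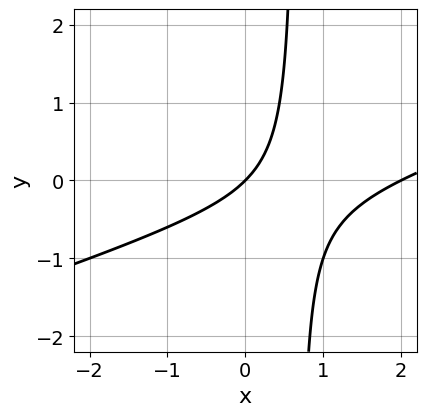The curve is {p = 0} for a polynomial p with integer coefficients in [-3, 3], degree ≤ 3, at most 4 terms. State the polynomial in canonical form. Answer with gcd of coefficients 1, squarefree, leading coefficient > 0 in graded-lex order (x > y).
(a) The degree is 2 — a generic line meets the curve in up to 2 points.
(b) Observable constraints: the x-axis gridline crossings are at x ∈ {0, 2}; it meets the y-axis at y = 0 (among the integer gridlines).
(c) Matching integer coefficients to the picture gives p.

x^2 - 3*x*y - 2*x + 2*y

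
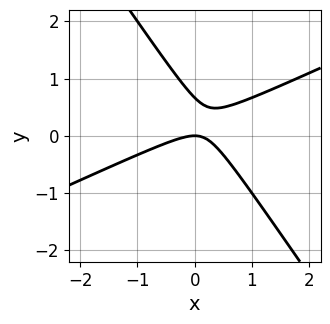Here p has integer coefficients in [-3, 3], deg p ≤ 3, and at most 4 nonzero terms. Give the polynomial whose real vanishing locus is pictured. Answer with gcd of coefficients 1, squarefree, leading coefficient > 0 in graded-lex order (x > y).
2*x^2 - 3*x*y - 3*y^2 + 2*y

(a) deg p = 2.
(b) Observable constraints: one x-axis crossing is at x = 0; one y-axis crossing is at y = 0.
(c) The integer polynomial consistent with all of this is the stated p.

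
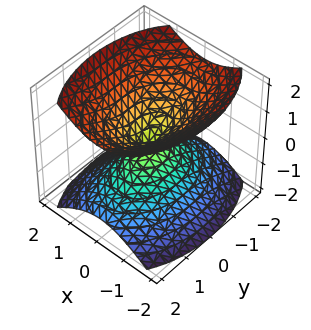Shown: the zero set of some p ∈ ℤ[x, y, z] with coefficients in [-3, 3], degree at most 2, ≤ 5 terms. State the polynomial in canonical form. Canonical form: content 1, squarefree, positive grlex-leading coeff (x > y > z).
(a) The picture has 2 separate pieces. They look like related sheets of one shape, so recover p as a whole.
(b) Degree: two nappes meeting at a single point; a quadric, so deg p = 2.
(c) Symmetries: mirror symmetry x ↦ −x ⇒ only even powers of x; it's symmetric under y → −y, forcing even powers of y; mirror symmetry z ↦ −z ⇒ only even powers of z.
(d) From the visible intercepts: it meets the x-axis at x = 0 (among the integer gridlines); one y-axis crossing is at y = 0; it crosses the z-axis at the gridline z = 0.
(e) Solving for integer coefficients yields p as stated.

2*x^2 + y^2 - 2*z^2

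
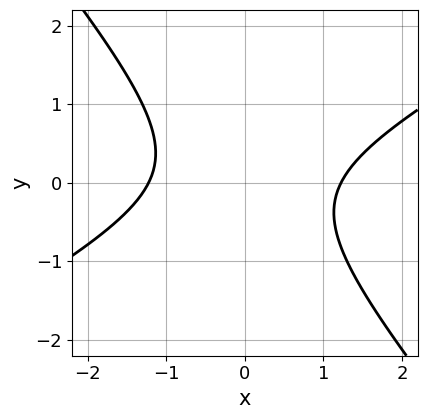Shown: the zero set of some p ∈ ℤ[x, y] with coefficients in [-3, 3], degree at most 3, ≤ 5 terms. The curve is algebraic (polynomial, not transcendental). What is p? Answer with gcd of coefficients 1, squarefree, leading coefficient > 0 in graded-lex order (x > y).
2*x^2 - 2*x*y - 3*y^2 - 3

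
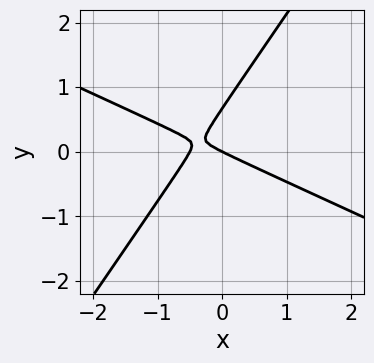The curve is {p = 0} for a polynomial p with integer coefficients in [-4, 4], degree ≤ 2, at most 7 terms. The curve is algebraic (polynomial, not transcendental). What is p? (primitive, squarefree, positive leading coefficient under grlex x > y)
2*x^2 + 3*x*y - 3*y^2 + x + 2*y

First, degree: no degree-1 curve has this shape, so deg p = 2.
Then, reading off the gridlines: it meets the y-axis at y = 0 (among the integer gridlines); one x-axis crossing is at x = 0.
Finally, matching integer coefficients to the picture gives p.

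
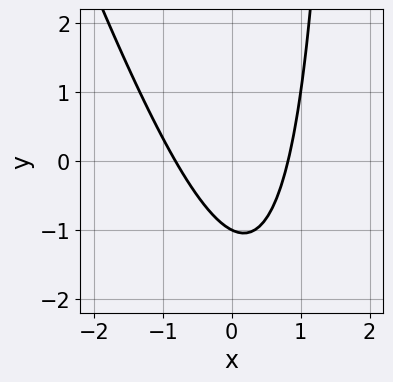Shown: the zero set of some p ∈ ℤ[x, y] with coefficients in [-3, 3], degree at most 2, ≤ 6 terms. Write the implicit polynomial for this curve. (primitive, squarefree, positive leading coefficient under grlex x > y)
3*x^2 + x*y - 2*y - 2

First, degree: no degree-1 curve has this shape, so deg p = 2.
Next, checking where it meets the axes: it crosses the y-axis at the gridline y = -1.
Finally, putting this together gives p.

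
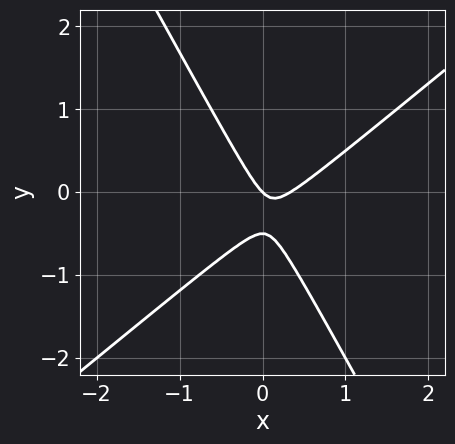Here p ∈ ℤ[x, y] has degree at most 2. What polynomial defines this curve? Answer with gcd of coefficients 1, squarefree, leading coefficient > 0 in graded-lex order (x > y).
3*x^2 - 2*x*y - 2*y^2 - x - y

1. Degree: a generic line meets the curve in up to 2 points, so deg p = 2.
2. Against the integer gridlines: one x-axis crossing is at x = 0; one y-axis crossing is at y = 0.
3. Matching integer coefficients to the picture gives p.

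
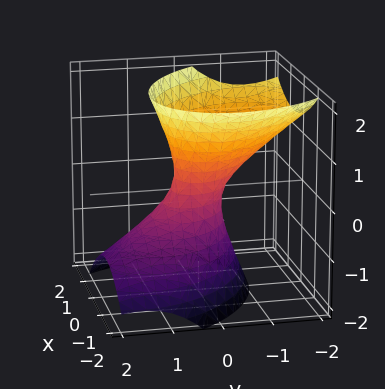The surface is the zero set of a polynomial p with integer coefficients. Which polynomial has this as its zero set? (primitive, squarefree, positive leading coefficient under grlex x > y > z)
3*x^2 + 2*x*y + 3*y^2 + 3*y*z - 2*z^2 - 1

(a) Degree: no degree-1 surface has this shape, so deg p = 2.
(b) Checking where it meets the axes: no z-intercept at any integer in the box.
(c) Solving for integer coefficients yields p as stated.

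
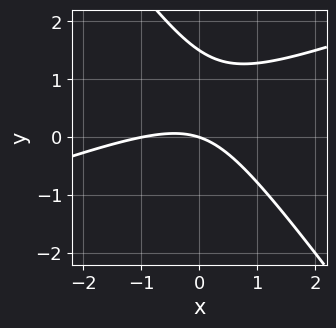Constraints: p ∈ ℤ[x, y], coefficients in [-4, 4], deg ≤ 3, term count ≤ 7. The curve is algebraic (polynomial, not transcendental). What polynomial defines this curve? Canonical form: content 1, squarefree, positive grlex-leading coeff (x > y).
x^2 - 2*x*y - 2*y^2 + x + 3*y

(a) deg p = 2.
(b) Checking where it meets the axes: it meets the y-axis at y = 0 (among the integer gridlines); the x-axis gridline crossings are at x ∈ {-1, 0}.
(c) Matching integer coefficients to the picture gives p.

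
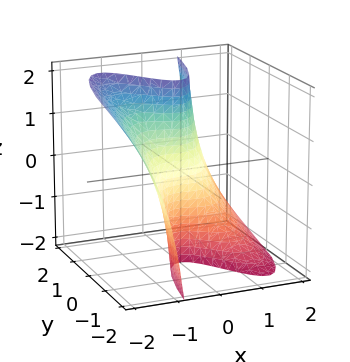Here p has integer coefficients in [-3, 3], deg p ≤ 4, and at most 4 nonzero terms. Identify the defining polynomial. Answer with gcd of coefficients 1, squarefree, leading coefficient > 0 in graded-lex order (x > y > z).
First, degree: a generic line meets the surface in up to 3 points, so deg p = 3.
Next, checking where it meets the axes: the visible z-axis segment lies entirely on the surface; it crosses the y-axis at the gridline y = 0; one x-axis crossing is at x = 0.
Finally, matching integer coefficients to the picture gives p.

x^3 + x^2*z - y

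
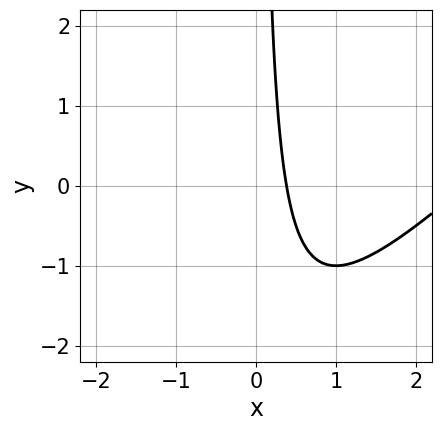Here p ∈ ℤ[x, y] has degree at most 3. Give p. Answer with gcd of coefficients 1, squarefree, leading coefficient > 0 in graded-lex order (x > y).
x^2 - x*y - 3*x + 1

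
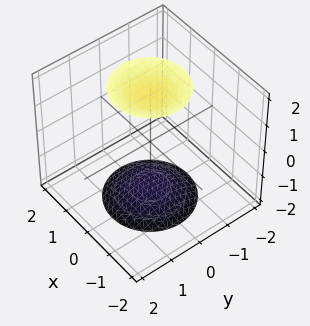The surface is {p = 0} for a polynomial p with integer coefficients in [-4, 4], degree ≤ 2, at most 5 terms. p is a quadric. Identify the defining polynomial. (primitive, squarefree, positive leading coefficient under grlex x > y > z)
(a) The picture has 2 separate pieces. They look like related sheets of one shape, so recover p as a whole.
(b) The degree is 2 — two separate bowl-shaped sheets opening away from each other; a quadric.
(c) Symmetries: mirror symmetry z ↦ −z ⇒ only even powers of z; the surface is invariant under rotation about z: p = q(x² + y², z).
(d) Against the integer gridlines: no x-intercept at any integer in the box; the surface avoids every integer y-axis point in the box; a circular section at z = 2 has radius exactly 1.
(e) The integer polynomial consistent with all of this is the stated p.

x^2 + y^2 - z^2 + 3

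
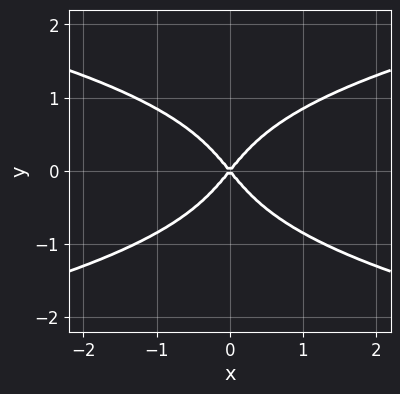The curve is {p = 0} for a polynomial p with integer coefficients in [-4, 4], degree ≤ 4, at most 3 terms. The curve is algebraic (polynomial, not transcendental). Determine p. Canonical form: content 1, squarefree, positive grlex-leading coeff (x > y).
(a) The degree is 4 — a generic line meets the curve in up to 4 points.
(b) Symmetries: it's symmetric under x → −x, forcing even powers of x; the y ↦ −y reflection is a symmetry, so y appears only in even powers.
(c) Checking where it meets the axes: one y-axis crossing is at y = 0; it crosses the x-axis at the gridline x = 0.
(d) Assembling these constraints gives the stated polynomial.

3*y^4 - 3*x^2 + 2*y^2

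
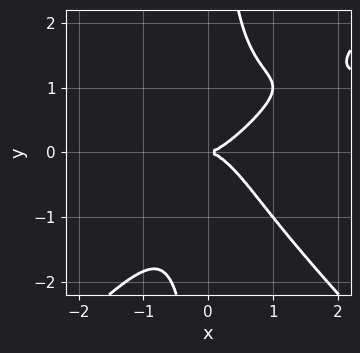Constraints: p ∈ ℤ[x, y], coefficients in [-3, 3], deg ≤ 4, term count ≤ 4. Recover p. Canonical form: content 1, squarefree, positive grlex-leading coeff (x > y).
First, deg p = 4.
Next, checking where it meets the axes: one x-axis crossing is at x = 0; it crosses the y-axis at the gridline y = 0.
Finally, putting this together gives p.

x^3*y - x*y^3 - x^3 + y^2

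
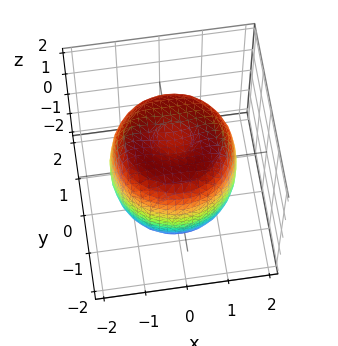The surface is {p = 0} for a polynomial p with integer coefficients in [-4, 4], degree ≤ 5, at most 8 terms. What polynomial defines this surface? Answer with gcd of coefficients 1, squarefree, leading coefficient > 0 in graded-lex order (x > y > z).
1. deg p = 4. The shape is more complex than any degree-3 surface.
2. Symmetries: rotational symmetry about the z-axis ⇒ p depends on x, y only through x² + y².
3. Checking where it meets the axes: a circular section at z = -1 has radius between 1 and 2.
4. These observations pin down the coefficients.

2*x^4 + 4*x^2*y^2 + 2*y^4 - 3*x^2 - 3*y^2 + 2*z^2 - 3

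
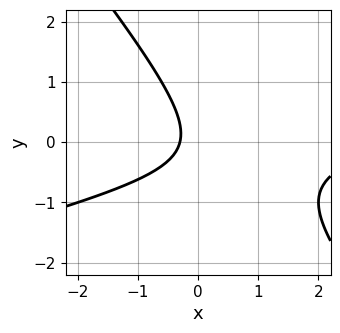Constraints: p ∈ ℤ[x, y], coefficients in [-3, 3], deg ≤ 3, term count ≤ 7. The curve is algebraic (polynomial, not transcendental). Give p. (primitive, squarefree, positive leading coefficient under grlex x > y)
1. Degree: no degree-1 curve has this shape, so deg p = 2.
2. Checking where it meets the axes: it misses every integer gridline on the y-axis.
3. Putting this together gives p.

x^2 - 3*x*y - 3*y^2 - 3*x - 1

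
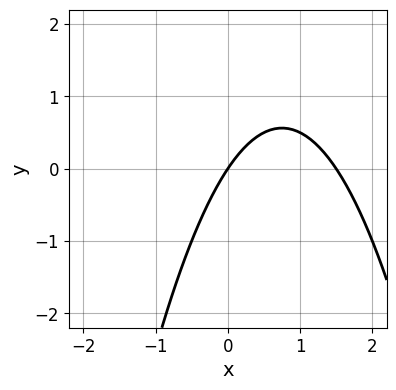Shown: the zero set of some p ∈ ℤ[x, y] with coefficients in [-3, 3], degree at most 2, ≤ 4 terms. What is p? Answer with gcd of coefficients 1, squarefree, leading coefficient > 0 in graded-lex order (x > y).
1. The degree is 2 — the shape is more complex than any degree-1 curve.
2. Against the integer gridlines: one y-axis crossing is at y = 0; it crosses the x-axis at the gridline x = 0.
3. The integer polynomial consistent with all of this is the stated p.

2*x^2 - 3*x + 2*y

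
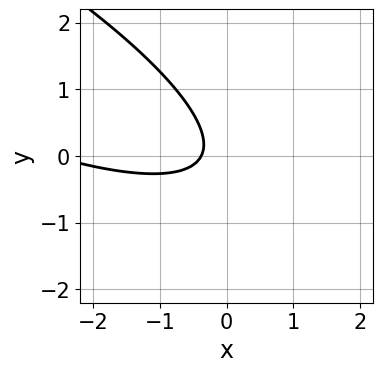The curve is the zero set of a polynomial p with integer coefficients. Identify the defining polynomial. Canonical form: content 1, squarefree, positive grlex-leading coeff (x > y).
x^2 + 3*x*y + 3*y^2 + 3*x + 1

First, the degree is 2 — a generic line meets the curve in up to 2 points.
Next, checking where it meets the axes: no y-intercept at any integer in the box.
Finally, the integer polynomial consistent with all of this is the stated p.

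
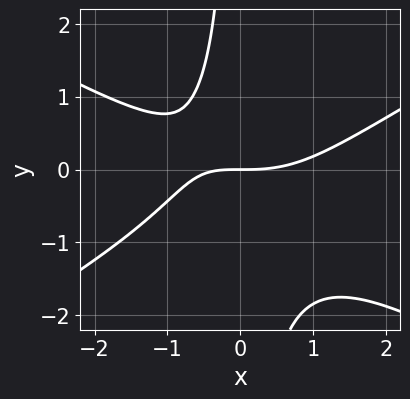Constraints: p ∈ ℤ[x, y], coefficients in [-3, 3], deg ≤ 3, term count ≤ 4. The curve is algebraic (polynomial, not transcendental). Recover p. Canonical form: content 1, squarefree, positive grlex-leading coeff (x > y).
deg p = 3. No degree-2 curve has this shape.
Against the integer gridlines: it meets the y-axis at y = 0 (among the integer gridlines); it meets the x-axis at x = 0 (among the integer gridlines).
These observations pin down the coefficients.

x^3 - 3*x*y^2 - 2*x*y - 3*y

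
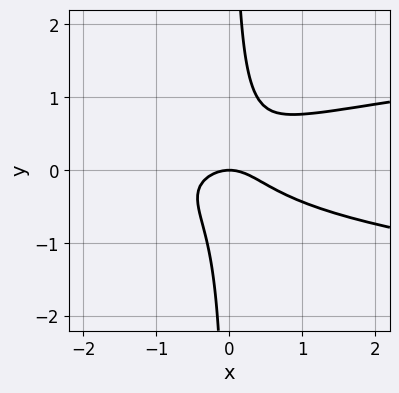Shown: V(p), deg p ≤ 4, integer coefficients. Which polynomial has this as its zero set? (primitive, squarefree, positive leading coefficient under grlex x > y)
3*x*y^2 - x^2 - y

1. deg p = 3. No degree-2 curve has this shape.
2. From the axis intercepts and sections: it meets the y-axis at y = 0 (among the integer gridlines); one x-axis crossing is at x = 0.
3. Putting this together gives p.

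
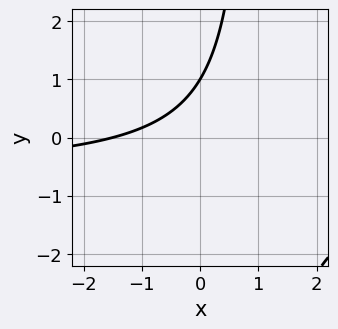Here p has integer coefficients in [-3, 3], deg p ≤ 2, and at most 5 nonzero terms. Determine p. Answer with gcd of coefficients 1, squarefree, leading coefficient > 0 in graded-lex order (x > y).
3*x*y + 2*x - 3*y + 3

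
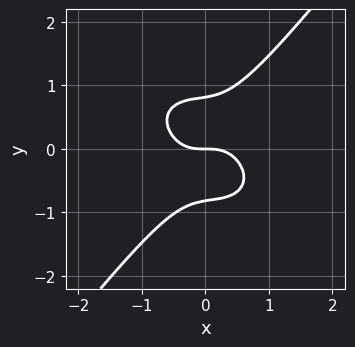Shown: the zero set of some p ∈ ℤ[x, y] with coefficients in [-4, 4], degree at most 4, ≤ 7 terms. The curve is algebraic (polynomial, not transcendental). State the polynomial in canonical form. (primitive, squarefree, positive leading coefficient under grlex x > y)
First, degree: the shape is more complex than any degree-2 curve, so deg p = 3.
Next, checking where it meets the axes: one y-axis crossing is at y = 0; it crosses the x-axis at the gridline x = 0.
Finally, these observations pin down the coefficients.

3*x^3 + x^2*y + x*y^2 - 3*y^3 + 2*y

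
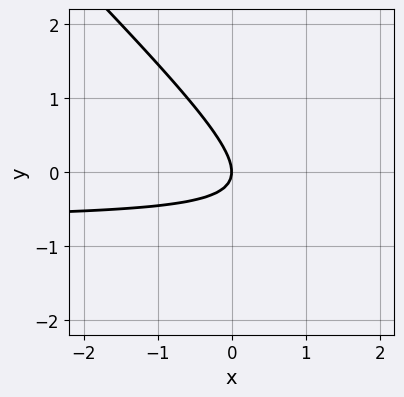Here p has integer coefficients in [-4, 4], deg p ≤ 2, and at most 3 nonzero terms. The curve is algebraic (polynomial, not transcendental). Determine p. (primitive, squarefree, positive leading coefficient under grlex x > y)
The degree is 2 — the shape is more complex than any degree-1 curve.
Checking where it meets the axes: it meets the x-axis at x = 0 (among the integer gridlines); it meets the y-axis at y = 0 (among the integer gridlines).
Together with the visible shape, these determine p as stated.

3*x*y + 3*y^2 + 2*x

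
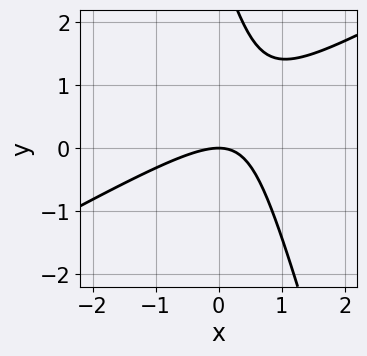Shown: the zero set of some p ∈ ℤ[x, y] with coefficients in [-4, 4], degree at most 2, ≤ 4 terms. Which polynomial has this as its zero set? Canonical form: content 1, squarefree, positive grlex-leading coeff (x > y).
1. Degree: the shape is more complex than any degree-1 curve, so deg p = 2.
2. From the visible intercepts: one y-axis crossing is at y = 0; it meets the x-axis at x = 0 (among the integer gridlines).
3. Matching integer coefficients to the picture gives p.

2*x^2 - 3*x*y - y^2 + 3*y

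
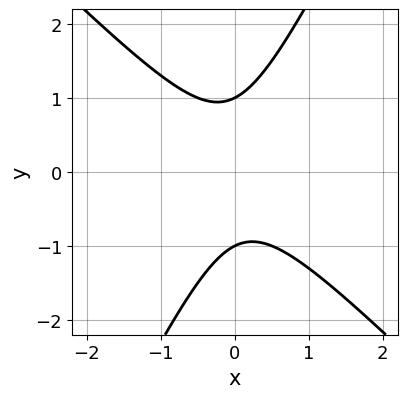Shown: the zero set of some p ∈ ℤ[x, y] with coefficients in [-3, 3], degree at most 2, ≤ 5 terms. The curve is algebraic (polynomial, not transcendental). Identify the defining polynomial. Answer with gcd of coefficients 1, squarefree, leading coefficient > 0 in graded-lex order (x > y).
2*x^2 + x*y - y^2 + 1

deg p = 2. No degree-1 curve has this shape.
Observable constraints: the y-axis gridline crossings are at y ∈ {-1, 1}; the curve avoids every integer x-axis point in the box.
Putting this together gives p.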